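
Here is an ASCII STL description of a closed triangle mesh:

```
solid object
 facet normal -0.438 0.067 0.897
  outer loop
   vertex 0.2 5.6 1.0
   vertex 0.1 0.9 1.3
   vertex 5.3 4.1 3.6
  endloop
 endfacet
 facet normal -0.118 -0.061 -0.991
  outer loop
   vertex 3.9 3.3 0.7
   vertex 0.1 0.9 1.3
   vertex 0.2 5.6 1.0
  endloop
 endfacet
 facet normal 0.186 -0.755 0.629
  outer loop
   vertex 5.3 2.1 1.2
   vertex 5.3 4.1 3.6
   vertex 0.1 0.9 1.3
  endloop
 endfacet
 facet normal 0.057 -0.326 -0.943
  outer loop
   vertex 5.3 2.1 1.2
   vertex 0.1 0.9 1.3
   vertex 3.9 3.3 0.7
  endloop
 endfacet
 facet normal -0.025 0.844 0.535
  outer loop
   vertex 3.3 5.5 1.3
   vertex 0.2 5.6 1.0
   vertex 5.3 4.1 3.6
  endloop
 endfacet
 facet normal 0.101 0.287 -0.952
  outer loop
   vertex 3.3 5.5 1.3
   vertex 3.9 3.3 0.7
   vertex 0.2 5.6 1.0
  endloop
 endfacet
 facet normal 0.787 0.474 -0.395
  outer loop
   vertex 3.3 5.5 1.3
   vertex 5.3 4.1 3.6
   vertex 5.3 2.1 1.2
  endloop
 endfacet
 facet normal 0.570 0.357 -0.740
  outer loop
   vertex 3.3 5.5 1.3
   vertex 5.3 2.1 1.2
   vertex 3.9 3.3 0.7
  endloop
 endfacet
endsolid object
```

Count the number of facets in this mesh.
8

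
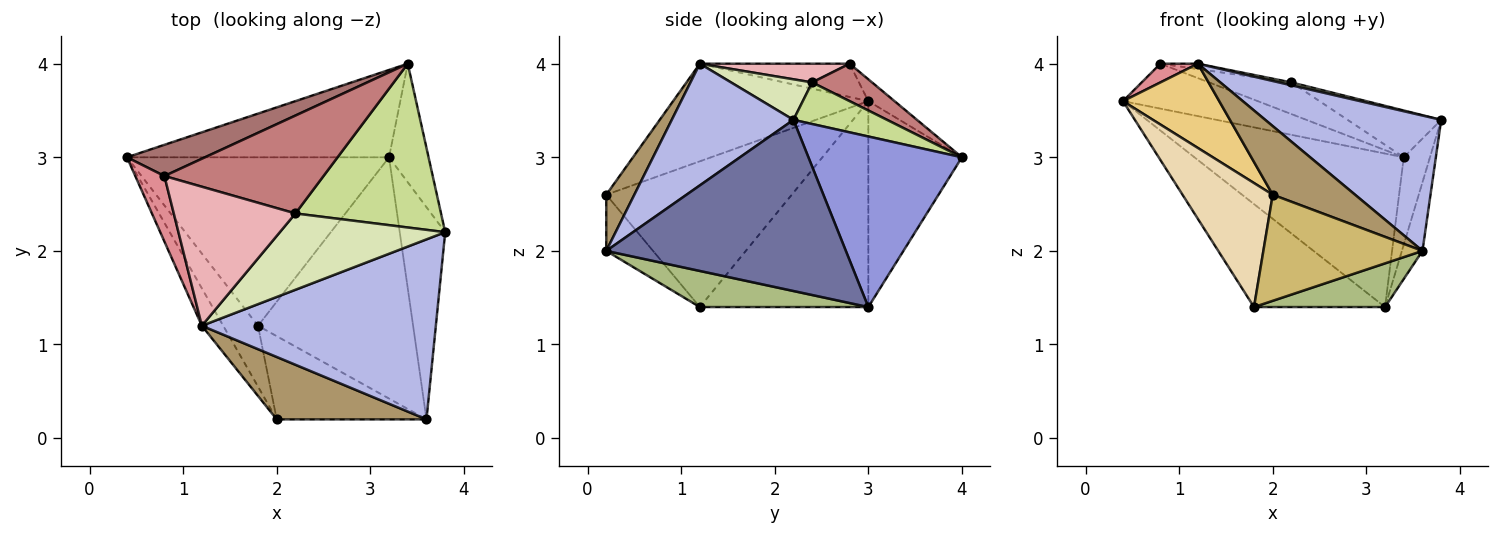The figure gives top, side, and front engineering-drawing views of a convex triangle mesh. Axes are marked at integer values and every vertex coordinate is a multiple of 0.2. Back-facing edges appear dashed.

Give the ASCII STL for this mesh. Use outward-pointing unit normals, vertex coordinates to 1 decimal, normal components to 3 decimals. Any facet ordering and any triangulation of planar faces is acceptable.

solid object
 facet normal 0.963 0.083 -0.256
  outer loop
   vertex 3.2 3.0 1.4
   vertex 3.8 2.2 3.4
   vertex 3.6 0.2 2.0
  endloop
 endfacet
 facet normal -0.362 0.810 -0.461
  outer loop
   vertex 3.4 4.0 3.0
   vertex 3.2 3.0 1.4
   vertex 0.4 3.0 3.6
  endloop
 endfacet
 facet normal 0.961 0.164 -0.223
  outer loop
   vertex 3.4 4.0 3.0
   vertex 3.8 2.2 3.4
   vertex 3.2 3.0 1.4
  endloop
 endfacet
 facet normal 0.384 -0.555 0.738
  outer loop
   vertex 1.2 1.2 4.0
   vertex 3.6 0.2 2.0
   vertex 3.8 2.2 3.4
  endloop
 endfacet
 facet normal -0.557 0.433 -0.709
  outer loop
   vertex 1.8 1.2 1.4
   vertex 0.4 3.0 3.6
   vertex 3.2 3.0 1.4
  endloop
 endfacet
 facet normal 0.223 -0.174 -0.959
  outer loop
   vertex 1.8 1.2 1.4
   vertex 3.2 3.0 1.4
   vertex 3.6 0.2 2.0
  endloop
 endfacet
 facet normal 0.265 0.265 0.927
  outer loop
   vertex 2.2 2.4 3.8
   vertex 3.8 2.2 3.4
   vertex 3.4 4.0 3.0
  endloop
 endfacet
 facet normal 0.238 -0.037 0.971
  outer loop
   vertex 2.2 2.4 3.8
   vertex 1.2 1.2 4.0
   vertex 3.8 2.2 3.4
  endloop
 endfacet
 facet normal 0.245 -0.717 0.652
  outer loop
   vertex 2.0 0.2 2.6
   vertex 3.6 0.2 2.0
   vertex 1.2 1.2 4.0
  endloop
 endfacet
 facet normal -0.225 -0.767 -0.601
  outer loop
   vertex 2.0 0.2 2.6
   vertex 1.8 1.2 1.4
   vertex 3.6 0.2 2.0
  endloop
 endfacet
 facet normal -0.880 -0.434 -0.193
  outer loop
   vertex 2.0 0.2 2.6
   vertex 1.2 1.2 4.0
   vertex 0.4 3.0 3.6
  endloop
 endfacet
 facet normal -0.879 -0.428 -0.210
  outer loop
   vertex 2.0 0.2 2.6
   vertex 0.4 3.0 3.6
   vertex 1.8 1.2 1.4
  endloop
 endfacet
 facet normal -0.158 0.811 0.563
  outer loop
   vertex 0.8 2.8 4.0
   vertex 3.4 4.0 3.0
   vertex 0.4 3.0 3.6
  endloop
 endfacet
 facet normal 0.218 0.300 0.928
  outer loop
   vertex 0.8 2.8 4.0
   vertex 2.2 2.4 3.8
   vertex 3.4 4.0 3.0
  endloop
 endfacet
 facet normal -0.740 -0.185 0.647
  outer loop
   vertex 0.8 2.8 4.0
   vertex 0.4 3.0 3.6
   vertex 1.2 1.2 4.0
  endloop
 endfacet
 facet normal 0.152 0.038 0.988
  outer loop
   vertex 0.8 2.8 4.0
   vertex 1.2 1.2 4.0
   vertex 2.2 2.4 3.8
  endloop
 endfacet
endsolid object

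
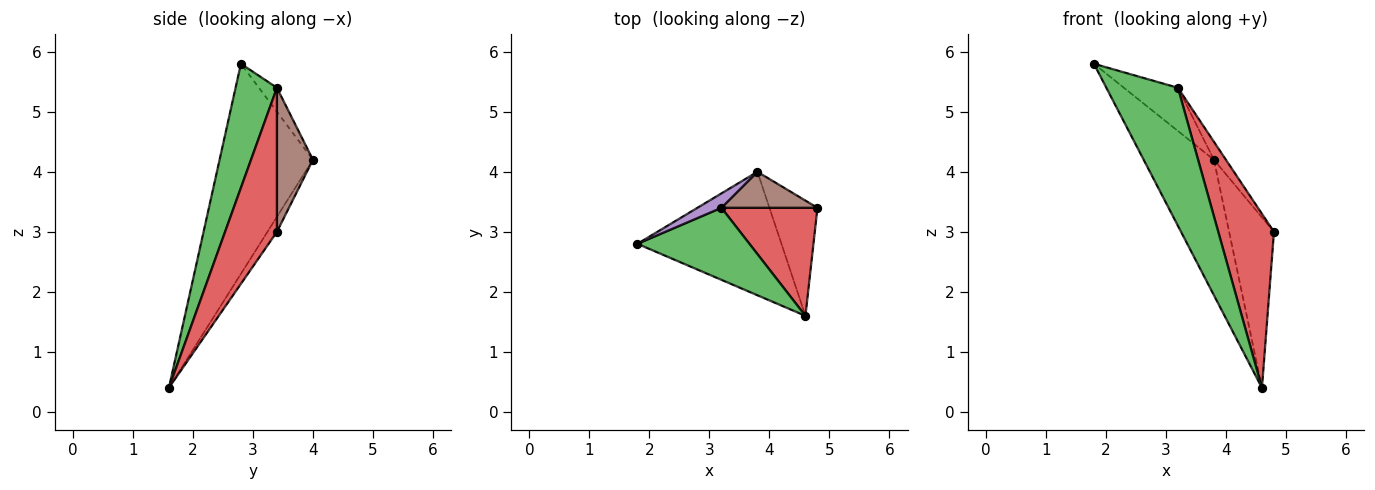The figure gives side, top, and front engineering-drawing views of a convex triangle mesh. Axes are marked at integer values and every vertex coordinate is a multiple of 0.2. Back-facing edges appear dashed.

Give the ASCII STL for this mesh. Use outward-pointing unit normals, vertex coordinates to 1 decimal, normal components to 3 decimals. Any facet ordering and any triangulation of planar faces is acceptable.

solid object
 facet normal -0.701 0.527 -0.481
  outer loop
   vertex 3.8 4.0 4.2
   vertex 4.6 1.6 0.4
   vertex 1.8 2.8 5.8
  endloop
 endfacet
 facet normal -0.172 0.816 -0.552
  outer loop
   vertex 3.8 4.0 4.2
   vertex 4.8 3.4 3.0
   vertex 4.6 1.6 0.4
  endloop
 endfacet
 facet normal 0.456 -0.789 0.412
  outer loop
   vertex 3.2 3.4 5.4
   vertex 1.8 2.8 5.8
   vertex 4.6 1.6 0.4
  endloop
 endfacet
 facet normal 0.620 -0.666 0.414
  outer loop
   vertex 3.2 3.4 5.4
   vertex 4.6 1.6 0.4
   vertex 4.8 3.4 3.0
  endloop
 endfacet
 facet normal -0.302 0.905 0.302
  outer loop
   vertex 3.2 3.4 5.4
   vertex 3.8 4.0 4.2
   vertex 1.8 2.8 5.8
  endloop
 endfacet
 facet normal 0.802 0.267 0.535
  outer loop
   vertex 3.2 3.4 5.4
   vertex 4.8 3.4 3.0
   vertex 3.8 4.0 4.2
  endloop
 endfacet
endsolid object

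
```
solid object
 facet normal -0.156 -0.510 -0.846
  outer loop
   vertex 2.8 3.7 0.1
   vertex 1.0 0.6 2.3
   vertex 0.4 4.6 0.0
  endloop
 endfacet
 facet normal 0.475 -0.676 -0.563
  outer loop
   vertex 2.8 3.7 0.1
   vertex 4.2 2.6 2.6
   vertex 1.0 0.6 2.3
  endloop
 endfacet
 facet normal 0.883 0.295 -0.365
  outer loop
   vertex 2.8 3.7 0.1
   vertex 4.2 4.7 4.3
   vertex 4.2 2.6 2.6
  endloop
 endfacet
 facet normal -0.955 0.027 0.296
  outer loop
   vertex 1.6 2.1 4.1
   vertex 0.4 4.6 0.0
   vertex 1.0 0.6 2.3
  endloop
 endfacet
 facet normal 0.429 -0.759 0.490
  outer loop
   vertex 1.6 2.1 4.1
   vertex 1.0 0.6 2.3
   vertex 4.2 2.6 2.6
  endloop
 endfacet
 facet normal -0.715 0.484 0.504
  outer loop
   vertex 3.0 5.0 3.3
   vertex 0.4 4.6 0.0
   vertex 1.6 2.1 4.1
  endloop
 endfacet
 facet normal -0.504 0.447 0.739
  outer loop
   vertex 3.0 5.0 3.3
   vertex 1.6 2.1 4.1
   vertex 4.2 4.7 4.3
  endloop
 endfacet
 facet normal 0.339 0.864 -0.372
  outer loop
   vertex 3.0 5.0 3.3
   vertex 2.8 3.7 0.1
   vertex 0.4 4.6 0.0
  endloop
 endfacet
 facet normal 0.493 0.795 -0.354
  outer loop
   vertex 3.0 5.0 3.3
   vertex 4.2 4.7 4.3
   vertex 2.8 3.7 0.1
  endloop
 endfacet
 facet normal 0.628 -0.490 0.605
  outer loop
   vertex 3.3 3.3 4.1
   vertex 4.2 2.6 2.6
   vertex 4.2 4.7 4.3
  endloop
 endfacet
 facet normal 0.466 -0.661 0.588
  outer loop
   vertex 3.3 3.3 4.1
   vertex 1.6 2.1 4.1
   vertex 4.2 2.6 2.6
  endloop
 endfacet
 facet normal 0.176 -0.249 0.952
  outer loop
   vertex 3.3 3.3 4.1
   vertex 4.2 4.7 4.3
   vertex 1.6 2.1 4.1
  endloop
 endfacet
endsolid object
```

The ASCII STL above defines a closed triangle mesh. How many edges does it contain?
18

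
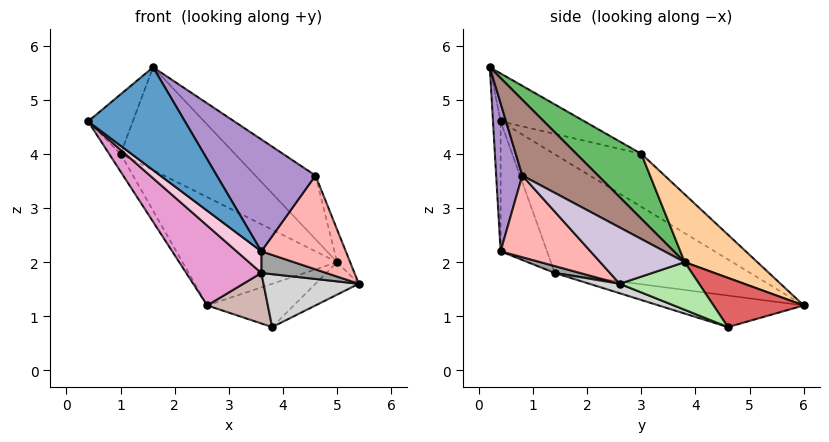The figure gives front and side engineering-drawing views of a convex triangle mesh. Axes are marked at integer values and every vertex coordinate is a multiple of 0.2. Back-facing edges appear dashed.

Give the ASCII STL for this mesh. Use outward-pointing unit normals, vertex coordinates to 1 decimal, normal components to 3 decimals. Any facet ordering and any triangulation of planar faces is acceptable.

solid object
 facet normal -0.078 -0.991 -0.104
  outer loop
   vertex 3.6 0.4 2.2
   vertex 1.6 0.2 5.6
   vertex 0.4 0.4 4.6
  endloop
 endfacet
 facet normal -0.912 0.120 -0.393
  outer loop
   vertex 1.0 3.0 4.0
   vertex 2.6 6.0 1.2
   vertex 0.4 0.4 4.6
  endloop
 endfacet
 facet normal -0.578 0.308 0.756
  outer loop
   vertex 1.0 3.0 4.0
   vertex 0.4 0.4 4.6
   vertex 1.6 0.2 5.6
  endloop
 endfacet
 facet normal 0.271 0.576 0.772
  outer loop
   vertex 5.0 3.8 2.0
   vertex 2.6 6.0 1.2
   vertex 1.0 3.0 4.0
  endloop
 endfacet
 facet normal 0.296 0.521 0.801
  outer loop
   vertex 5.0 3.8 2.0
   vertex 1.0 3.0 4.0
   vertex 1.6 0.2 5.6
  endloop
 endfacet
 facet normal 0.766 0.418 -0.488
  outer loop
   vertex 3.8 4.6 0.8
   vertex 5.0 3.8 2.0
   vertex 5.4 2.6 1.6
  endloop
 endfacet
 facet normal 0.698 0.670 -0.251
  outer loop
   vertex 3.8 4.6 0.8
   vertex 2.6 6.0 1.2
   vertex 5.0 3.8 2.0
  endloop
 endfacet
 facet normal 0.693 -0.651 -0.309
  outer loop
   vertex 4.6 0.8 3.6
   vertex 3.6 0.4 2.2
   vertex 5.4 2.6 1.6
  endloop
 endfacet
 facet normal 0.255 -0.963 0.093
  outer loop
   vertex 4.6 0.8 3.6
   vertex 1.6 0.2 5.6
   vertex 3.6 0.4 2.2
  endloop
 endfacet
 facet normal 0.873 0.134 0.470
  outer loop
   vertex 4.6 0.8 3.6
   vertex 5.4 2.6 1.6
   vertex 5.0 3.8 2.0
  endloop
 endfacet
 facet normal 0.464 0.368 0.806
  outer loop
   vertex 4.6 0.8 3.6
   vertex 5.0 3.8 2.0
   vertex 1.6 0.2 5.6
  endloop
 endfacet
 facet normal -0.532 -0.222 -0.817
  outer loop
   vertex 3.6 1.4 1.8
   vertex 2.6 6.0 1.2
   vertex 3.8 4.6 0.8
  endloop
 endfacet
 facet normal -0.599 -0.230 -0.767
  outer loop
   vertex 3.6 1.4 1.8
   vertex 0.4 0.4 4.6
   vertex 2.6 6.0 1.2
  endloop
 endfacet
 facet normal -0.571 -0.305 -0.762
  outer loop
   vertex 3.6 1.4 1.8
   vertex 3.6 0.4 2.2
   vertex 0.4 0.4 4.6
  endloop
 endfacet
 facet normal 0.143 -0.368 -0.919
  outer loop
   vertex 3.6 1.4 1.8
   vertex 5.4 2.6 1.6
   vertex 3.6 0.4 2.2
  endloop
 endfacet
 facet normal 0.096 -0.302 -0.948
  outer loop
   vertex 3.6 1.4 1.8
   vertex 3.8 4.6 0.8
   vertex 5.4 2.6 1.6
  endloop
 endfacet
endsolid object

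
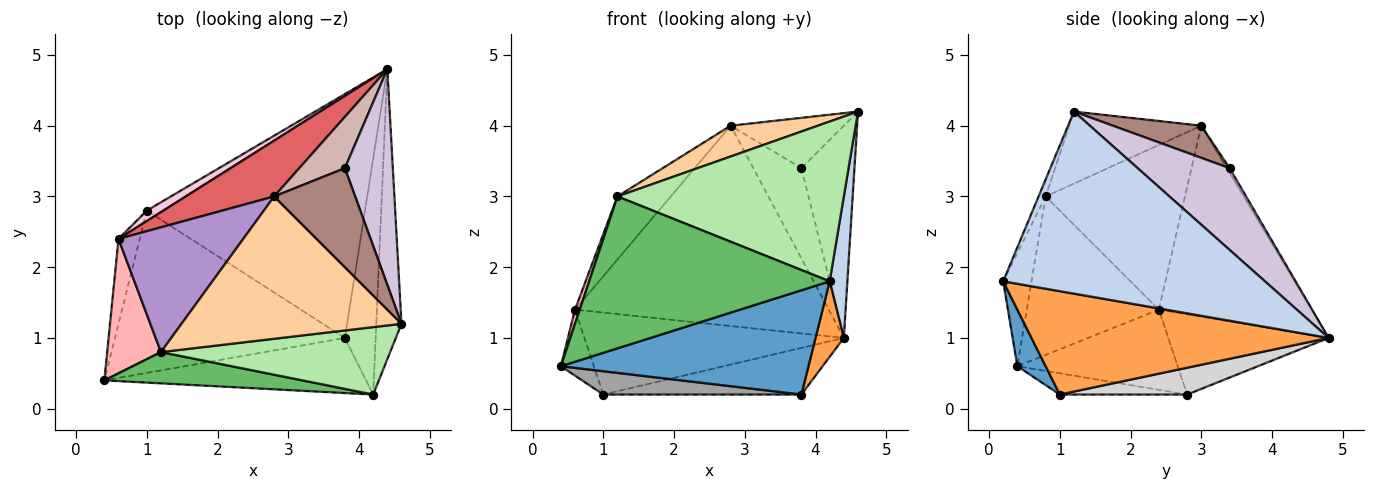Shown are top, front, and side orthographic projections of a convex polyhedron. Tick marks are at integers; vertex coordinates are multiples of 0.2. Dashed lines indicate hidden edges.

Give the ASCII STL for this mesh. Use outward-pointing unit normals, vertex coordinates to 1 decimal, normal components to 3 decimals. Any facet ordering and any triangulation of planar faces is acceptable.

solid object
 facet normal 0.101 -0.880 -0.465
  outer loop
   vertex 4.2 0.2 1.8
   vertex 0.4 0.4 0.6
   vertex 3.8 1.0 0.2
  endloop
 endfacet
 facet normal 0.988 -0.067 -0.137
  outer loop
   vertex 4.2 0.2 1.8
   vertex 4.4 4.8 1.0
   vertex 4.6 1.2 4.2
  endloop
 endfacet
 facet normal 0.954 -0.091 -0.284
  outer loop
   vertex 4.2 0.2 1.8
   vertex 3.8 1.0 0.2
   vertex 4.4 4.8 1.0
  endloop
 endfacet
 facet normal -0.305 -0.201 0.931
  outer loop
   vertex 1.2 0.8 3.0
   vertex 4.6 1.2 4.2
   vertex 2.8 3.0 4.0
  endloop
 endfacet
 facet normal -0.114 -0.973 0.200
  outer loop
   vertex 1.2 0.8 3.0
   vertex 0.4 0.4 0.6
   vertex 4.2 0.2 1.8
  endloop
 endfacet
 facet normal -0.029 -0.921 0.389
  outer loop
   vertex 1.2 0.8 3.0
   vertex 4.2 0.2 1.8
   vertex 4.6 1.2 4.2
  endloop
 endfacet
 facet normal -0.502 0.833 0.232
  outer loop
   vertex 0.6 2.4 1.4
   vertex 2.8 3.0 4.0
   vertex 4.4 4.8 1.0
  endloop
 endfacet
 facet normal -0.946 -0.034 0.321
  outer loop
   vertex 0.6 2.4 1.4
   vertex 0.4 0.4 0.6
   vertex 1.2 0.8 3.0
  endloop
 endfacet
 facet normal -0.762 0.292 0.578
  outer loop
   vertex 0.6 2.4 1.4
   vertex 1.2 0.8 3.0
   vertex 2.8 3.0 4.0
  endloop
 endfacet
 facet normal 0.772 0.446 0.453
  outer loop
   vertex 3.8 3.4 3.4
   vertex 4.6 1.2 4.2
   vertex 4.4 4.8 1.0
  endloop
 endfacet
 facet normal 0.334 0.427 0.841
  outer loop
   vertex 3.8 3.4 3.4
   vertex 2.8 3.0 4.0
   vertex 4.6 1.2 4.2
  endloop
 endfacet
 facet normal -0.051 0.868 0.494
  outer loop
   vertex 3.8 3.4 3.4
   vertex 4.4 4.8 1.0
   vertex 2.8 3.0 4.0
  endloop
 endfacet
 facet normal -0.948 0.195 -0.251
  outer loop
   vertex 1.0 2.8 0.2
   vertex 0.4 0.4 0.6
   vertex 0.6 2.4 1.4
  endloop
 endfacet
 facet normal -0.523 0.846 0.108
  outer loop
   vertex 1.0 2.8 0.2
   vertex 0.6 2.4 1.4
   vertex 4.4 4.8 1.0
  endloop
 endfacet
 facet normal -0.091 -0.142 -0.986
  outer loop
   vertex 1.0 2.8 0.2
   vertex 3.8 1.0 0.2
   vertex 0.4 0.4 0.6
  endloop
 endfacet
 facet normal 0.120 0.186 -0.975
  outer loop
   vertex 1.0 2.8 0.2
   vertex 4.4 4.8 1.0
   vertex 3.8 1.0 0.2
  endloop
 endfacet
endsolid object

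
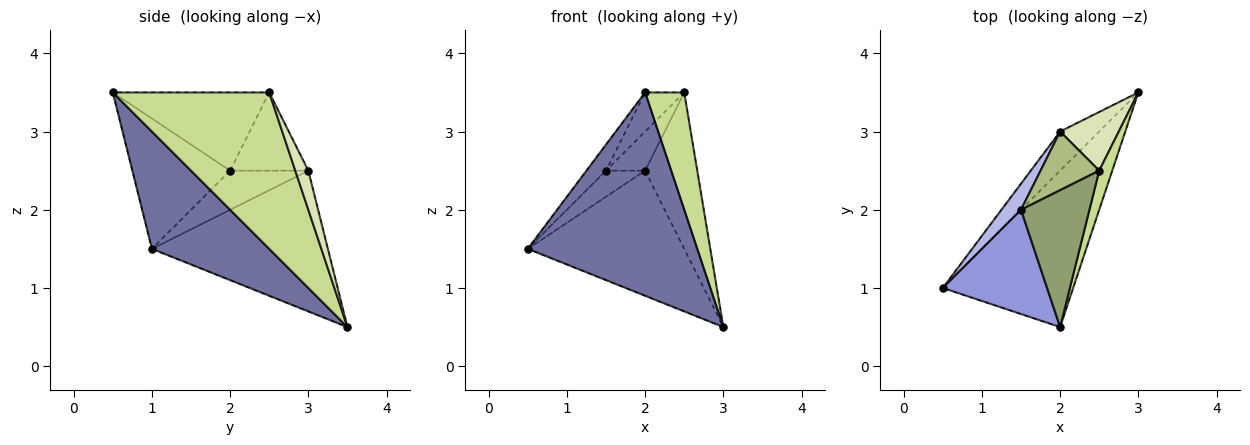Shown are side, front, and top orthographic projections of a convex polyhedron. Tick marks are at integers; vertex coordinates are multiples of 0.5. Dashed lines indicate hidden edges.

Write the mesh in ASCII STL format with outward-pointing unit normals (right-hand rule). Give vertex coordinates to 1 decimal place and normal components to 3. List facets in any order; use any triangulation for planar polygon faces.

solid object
 facet normal 0.481 -0.695 -0.535
  outer loop
   vertex 2.0 0.5 3.5
   vertex 0.5 1.0 1.5
   vertex 3.0 3.5 0.5
  endloop
 endfacet
 facet normal -0.732 0.650 -0.203
  outer loop
   vertex 2.0 3.0 2.5
   vertex 3.0 3.5 0.5
   vertex 0.5 1.0 1.5
  endloop
 endfacet
 facet normal -0.772 0.154 0.617
  outer loop
   vertex 1.5 2.0 2.5
   vertex 0.5 1.0 1.5
   vertex 2.0 0.5 3.5
  endloop
 endfacet
 facet normal -0.816 0.408 0.408
  outer loop
   vertex 1.5 2.0 2.5
   vertex 2.0 3.0 2.5
   vertex 0.5 1.0 1.5
  endloop
 endfacet
 facet normal -0.740 0.185 0.647
  outer loop
   vertex 2.5 2.5 3.5
   vertex 1.5 2.0 2.5
   vertex 2.0 0.5 3.5
  endloop
 endfacet
 facet normal -0.743 0.371 0.557
  outer loop
   vertex 2.5 2.5 3.5
   vertex 2.0 3.0 2.5
   vertex 1.5 2.0 2.5
  endloop
 endfacet
 facet normal 0.967 -0.242 0.081
  outer loop
   vertex 2.5 2.5 3.5
   vertex 2.0 0.5 3.5
   vertex 3.0 3.5 0.5
  endloop
 endfacet
 facet normal 0.228 0.912 0.342
  outer loop
   vertex 2.5 2.5 3.5
   vertex 3.0 3.5 0.5
   vertex 2.0 3.0 2.5
  endloop
 endfacet
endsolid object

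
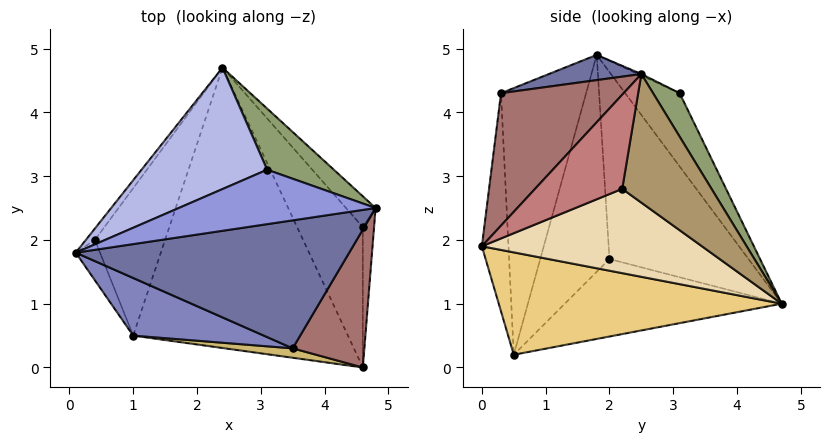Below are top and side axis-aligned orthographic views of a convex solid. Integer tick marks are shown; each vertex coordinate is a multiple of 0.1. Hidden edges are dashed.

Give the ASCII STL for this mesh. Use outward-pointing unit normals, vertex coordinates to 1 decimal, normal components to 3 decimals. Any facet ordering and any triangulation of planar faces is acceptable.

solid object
 facet normal 0.090 -0.187 0.978
  outer loop
   vertex 3.5 0.3 4.3
   vertex 4.8 2.5 4.6
   vertex 0.1 1.8 4.9
  endloop
 endfacet
 facet normal -0.370 -0.911 0.181
  outer loop
   vertex 3.5 0.3 4.3
   vertex 0.1 1.8 4.9
   vertex 1.0 0.5 0.2
  endloop
 endfacet
 facet normal -0.007 0.432 0.902
  outer loop
   vertex 3.1 3.1 4.3
   vertex 0.1 1.8 4.9
   vertex 4.8 2.5 4.6
  endloop
 endfacet
 facet normal -0.272 0.842 0.466
  outer loop
   vertex 3.1 3.1 4.3
   vertex 2.4 4.7 1.0
   vertex 0.1 1.8 4.9
  endloop
 endfacet
 facet normal 0.248 0.891 0.380
  outer loop
   vertex 3.1 3.1 4.3
   vertex 4.8 2.5 4.6
   vertex 2.4 4.7 1.0
  endloop
 endfacet
 facet normal -0.808 0.588 -0.039
  outer loop
   vertex 0.4 2.0 1.7
   vertex 0.1 1.8 4.9
   vertex 2.4 4.7 1.0
  endloop
 endfacet
 facet normal -0.955 -0.275 -0.107
  outer loop
   vertex 0.4 2.0 1.7
   vertex 1.0 0.5 0.2
   vertex 0.1 1.8 4.9
  endloop
 endfacet
 facet normal -0.694 0.351 -0.629
  outer loop
   vertex 0.4 2.0 1.7
   vertex 2.4 4.7 1.0
   vertex 1.0 0.5 0.2
  endloop
 endfacet
 facet normal 0.800 0.571 -0.184
  outer loop
   vertex 4.6 2.2 2.8
   vertex 2.4 4.7 1.0
   vertex 4.8 2.5 4.6
  endloop
 endfacet
 facet normal -0.160 -0.986 0.050
  outer loop
   vertex 4.6 0.0 1.9
   vertex 3.5 0.3 4.3
   vertex 1.0 0.5 0.2
  endloop
 endfacet
 facet normal 0.430 0.029 -0.902
  outer loop
   vertex 4.6 0.0 1.9
   vertex 1.0 0.5 0.2
   vertex 2.4 4.7 1.0
  endloop
 endfacet
 facet normal 0.765 0.244 -0.596
  outer loop
   vertex 4.6 0.0 1.9
   vertex 2.4 4.7 1.0
   vertex 4.6 2.2 2.8
  endloop
 endfacet
 facet normal 0.759 -0.505 0.411
  outer loop
   vertex 4.6 0.0 1.9
   vertex 4.8 2.5 4.6
   vertex 3.5 0.3 4.3
  endloop
 endfacet
 facet normal 0.992 0.048 -0.118
  outer loop
   vertex 4.6 0.0 1.9
   vertex 4.6 2.2 2.8
   vertex 4.8 2.5 4.6
  endloop
 endfacet
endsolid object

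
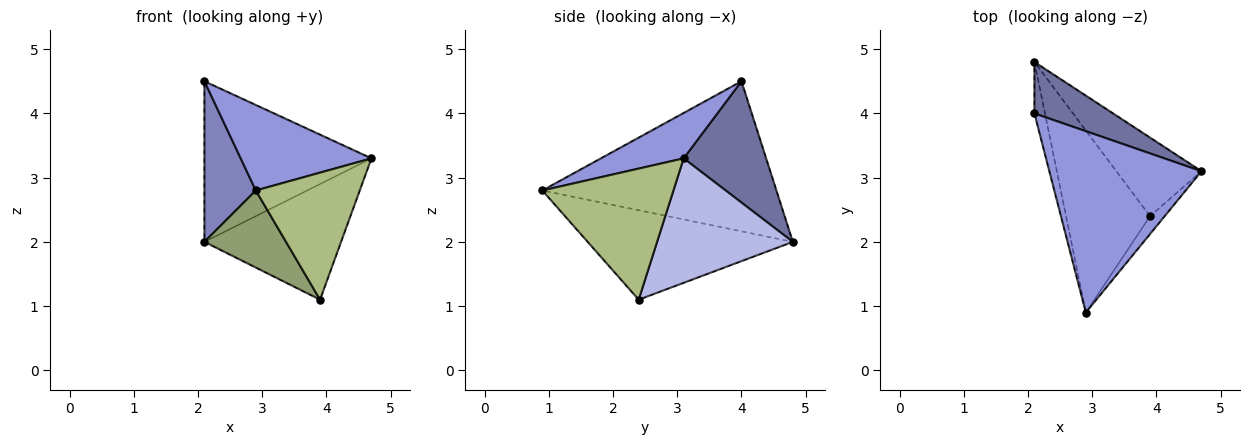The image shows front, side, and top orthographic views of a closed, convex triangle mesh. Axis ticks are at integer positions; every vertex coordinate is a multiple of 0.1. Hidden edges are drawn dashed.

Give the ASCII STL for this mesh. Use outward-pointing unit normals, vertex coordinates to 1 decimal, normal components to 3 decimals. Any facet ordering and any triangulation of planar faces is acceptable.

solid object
 facet normal 0.426 0.862 0.276
  outer loop
   vertex 2.1 4.0 4.5
   vertex 4.7 3.1 3.3
   vertex 2.1 4.8 2.0
  endloop
 endfacet
 facet normal -0.974 -0.214 -0.068
  outer loop
   vertex 2.1 4.0 4.5
   vertex 2.1 4.8 2.0
   vertex 2.9 0.9 2.8
  endloop
 endfacet
 facet normal 0.261 -0.412 0.873
  outer loop
   vertex 2.1 4.0 4.5
   vertex 2.9 0.9 2.8
   vertex 4.7 3.1 3.3
  endloop
 endfacet
 facet normal 0.635 0.639 -0.434
  outer loop
   vertex 3.9 2.4 1.1
   vertex 2.1 4.8 2.0
   vertex 4.7 3.1 3.3
  endloop
 endfacet
 facet normal -0.700 -0.278 -0.658
  outer loop
   vertex 3.9 2.4 1.1
   vertex 2.9 0.9 2.8
   vertex 2.1 4.8 2.0
  endloop
 endfacet
 facet normal 0.781 -0.619 -0.087
  outer loop
   vertex 3.9 2.4 1.1
   vertex 4.7 3.1 3.3
   vertex 2.9 0.9 2.8
  endloop
 endfacet
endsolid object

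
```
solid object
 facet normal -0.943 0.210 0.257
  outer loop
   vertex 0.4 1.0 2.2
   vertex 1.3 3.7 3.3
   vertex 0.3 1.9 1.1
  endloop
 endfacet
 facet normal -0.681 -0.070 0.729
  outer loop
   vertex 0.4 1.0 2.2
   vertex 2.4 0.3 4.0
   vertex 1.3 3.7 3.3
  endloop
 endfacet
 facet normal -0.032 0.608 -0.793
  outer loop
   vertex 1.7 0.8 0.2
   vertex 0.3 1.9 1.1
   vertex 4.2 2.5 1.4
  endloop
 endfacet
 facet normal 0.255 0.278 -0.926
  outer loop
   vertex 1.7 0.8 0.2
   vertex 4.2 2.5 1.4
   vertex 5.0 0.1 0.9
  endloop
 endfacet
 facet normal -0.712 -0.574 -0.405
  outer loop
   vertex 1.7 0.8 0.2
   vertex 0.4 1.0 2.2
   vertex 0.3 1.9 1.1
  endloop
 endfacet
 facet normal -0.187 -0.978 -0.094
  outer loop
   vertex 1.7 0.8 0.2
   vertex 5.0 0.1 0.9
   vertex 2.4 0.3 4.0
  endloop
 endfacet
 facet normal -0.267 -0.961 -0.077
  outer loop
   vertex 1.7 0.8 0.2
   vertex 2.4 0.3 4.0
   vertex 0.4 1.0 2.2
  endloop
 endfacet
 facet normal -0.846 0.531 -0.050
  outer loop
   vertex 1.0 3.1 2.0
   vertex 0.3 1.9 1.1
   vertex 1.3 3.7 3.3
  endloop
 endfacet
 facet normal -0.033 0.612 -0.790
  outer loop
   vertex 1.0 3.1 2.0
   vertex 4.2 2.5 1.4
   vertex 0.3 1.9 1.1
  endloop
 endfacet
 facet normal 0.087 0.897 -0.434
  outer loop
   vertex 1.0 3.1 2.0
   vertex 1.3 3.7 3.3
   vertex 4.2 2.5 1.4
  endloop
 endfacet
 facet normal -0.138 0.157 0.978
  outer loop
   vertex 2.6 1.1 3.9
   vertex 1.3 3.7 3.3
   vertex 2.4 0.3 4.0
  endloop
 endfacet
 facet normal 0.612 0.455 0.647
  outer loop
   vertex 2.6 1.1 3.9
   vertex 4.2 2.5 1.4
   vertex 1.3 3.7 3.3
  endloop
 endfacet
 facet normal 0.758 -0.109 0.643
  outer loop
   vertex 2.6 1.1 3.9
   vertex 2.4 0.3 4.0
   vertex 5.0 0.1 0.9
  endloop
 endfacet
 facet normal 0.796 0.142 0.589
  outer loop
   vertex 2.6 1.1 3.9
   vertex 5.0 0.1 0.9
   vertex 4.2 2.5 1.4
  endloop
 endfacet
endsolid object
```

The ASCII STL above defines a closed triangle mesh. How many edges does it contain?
21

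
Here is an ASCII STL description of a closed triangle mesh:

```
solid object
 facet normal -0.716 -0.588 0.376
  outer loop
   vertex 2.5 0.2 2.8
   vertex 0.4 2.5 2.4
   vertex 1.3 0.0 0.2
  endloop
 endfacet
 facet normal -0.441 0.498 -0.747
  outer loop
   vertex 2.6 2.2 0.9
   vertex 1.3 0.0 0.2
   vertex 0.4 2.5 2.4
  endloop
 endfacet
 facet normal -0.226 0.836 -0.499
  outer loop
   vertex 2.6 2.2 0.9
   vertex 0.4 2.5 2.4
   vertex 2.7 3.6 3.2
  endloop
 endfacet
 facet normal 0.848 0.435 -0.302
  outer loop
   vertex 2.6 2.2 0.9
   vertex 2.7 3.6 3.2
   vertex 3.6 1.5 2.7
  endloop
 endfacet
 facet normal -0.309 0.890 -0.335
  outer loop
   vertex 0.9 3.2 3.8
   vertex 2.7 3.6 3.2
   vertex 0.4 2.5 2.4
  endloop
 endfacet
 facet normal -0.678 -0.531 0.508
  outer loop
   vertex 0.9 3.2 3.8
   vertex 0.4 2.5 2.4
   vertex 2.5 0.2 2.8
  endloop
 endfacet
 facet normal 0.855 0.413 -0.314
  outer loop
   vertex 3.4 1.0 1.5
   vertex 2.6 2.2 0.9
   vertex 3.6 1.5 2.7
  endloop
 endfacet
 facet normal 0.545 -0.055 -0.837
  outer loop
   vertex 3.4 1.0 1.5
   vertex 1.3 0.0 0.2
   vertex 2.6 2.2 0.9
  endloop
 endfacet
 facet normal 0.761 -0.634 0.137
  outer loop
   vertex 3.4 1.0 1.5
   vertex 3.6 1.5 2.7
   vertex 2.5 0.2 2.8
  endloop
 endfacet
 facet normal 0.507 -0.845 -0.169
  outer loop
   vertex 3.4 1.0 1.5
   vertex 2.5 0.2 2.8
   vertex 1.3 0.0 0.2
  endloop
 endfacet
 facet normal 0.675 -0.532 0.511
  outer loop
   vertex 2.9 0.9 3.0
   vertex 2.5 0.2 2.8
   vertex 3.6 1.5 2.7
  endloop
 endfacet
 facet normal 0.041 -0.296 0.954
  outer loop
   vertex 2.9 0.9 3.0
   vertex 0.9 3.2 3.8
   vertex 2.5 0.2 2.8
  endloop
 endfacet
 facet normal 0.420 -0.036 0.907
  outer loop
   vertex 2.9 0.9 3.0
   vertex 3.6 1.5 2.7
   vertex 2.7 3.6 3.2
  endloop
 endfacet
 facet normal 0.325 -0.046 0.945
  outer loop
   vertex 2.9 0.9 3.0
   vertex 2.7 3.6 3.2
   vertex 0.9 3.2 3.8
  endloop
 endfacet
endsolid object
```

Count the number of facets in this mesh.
14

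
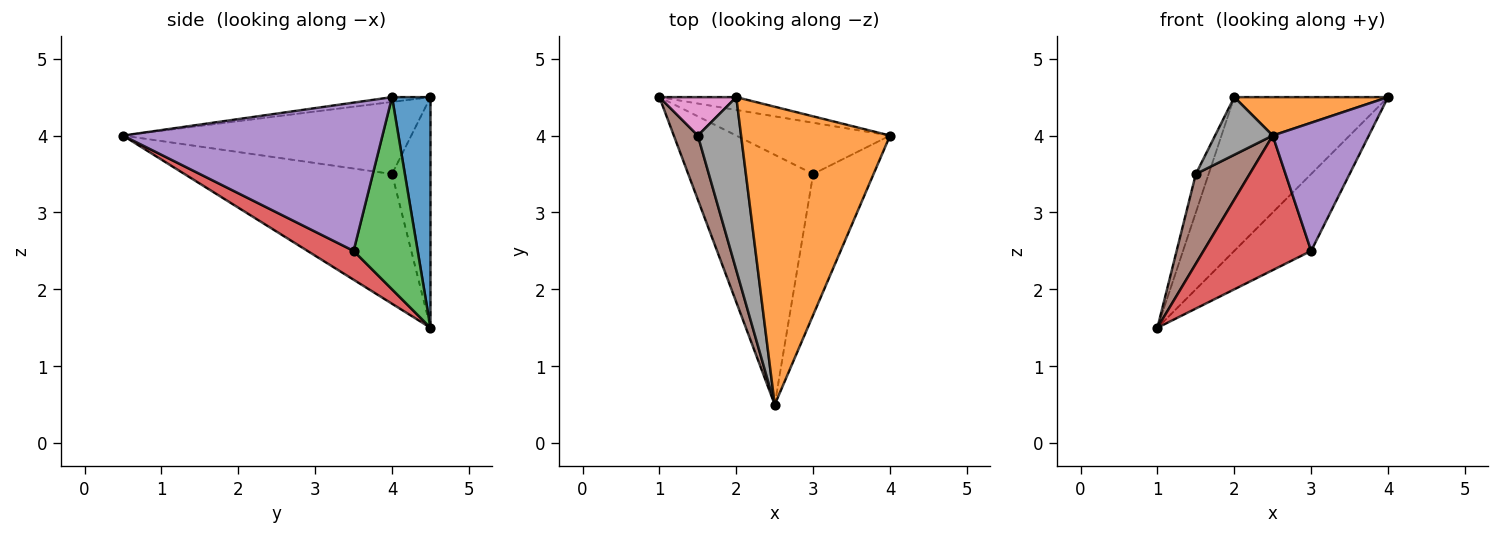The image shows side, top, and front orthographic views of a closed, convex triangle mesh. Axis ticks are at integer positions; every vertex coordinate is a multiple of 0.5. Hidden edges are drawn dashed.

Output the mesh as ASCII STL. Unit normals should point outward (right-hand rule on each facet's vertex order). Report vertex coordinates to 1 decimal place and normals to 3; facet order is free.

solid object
 facet normal 0.242 0.967 -0.081
  outer loop
   vertex 2.0 4.5 4.5
   vertex 4.0 4.0 4.5
   vertex 1.0 4.5 1.5
  endloop
 endfacet
 facet normal -0.032 -0.128 0.991
  outer loop
   vertex 2.0 4.5 4.5
   vertex 2.5 0.5 4.0
   vertex 4.0 4.0 4.5
  endloop
 endfacet
 facet normal 0.570 0.684 -0.456
  outer loop
   vertex 3.0 3.5 2.5
   vertex 1.0 4.5 1.5
   vertex 4.0 4.0 4.5
  endloop
 endfacet
 facet normal 0.199 -0.465 -0.863
  outer loop
   vertex 3.0 3.5 2.5
   vertex 2.5 0.5 4.0
   vertex 1.0 4.5 1.5
  endloop
 endfacet
 facet normal 0.876 -0.324 -0.357
  outer loop
   vertex 3.0 3.5 2.5
   vertex 4.0 4.0 4.5
   vertex 2.5 0.5 4.0
  endloop
 endfacet
 facet normal -0.953 -0.247 0.176
  outer loop
   vertex 1.5 4.0 3.5
   vertex 1.0 4.5 1.5
   vertex 2.5 0.5 4.0
  endloop
 endfacet
 facet normal -0.905 0.302 0.302
  outer loop
   vertex 1.5 4.0 3.5
   vertex 2.0 4.5 4.5
   vertex 1.0 4.5 1.5
  endloop
 endfacet
 facet normal -0.845 -0.169 0.507
  outer loop
   vertex 1.5 4.0 3.5
   vertex 2.5 0.5 4.0
   vertex 2.0 4.5 4.5
  endloop
 endfacet
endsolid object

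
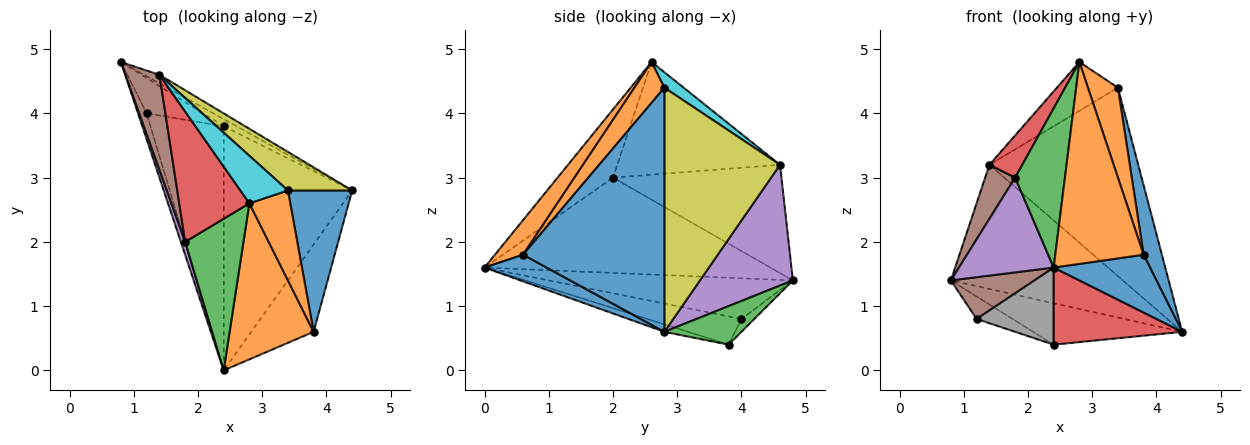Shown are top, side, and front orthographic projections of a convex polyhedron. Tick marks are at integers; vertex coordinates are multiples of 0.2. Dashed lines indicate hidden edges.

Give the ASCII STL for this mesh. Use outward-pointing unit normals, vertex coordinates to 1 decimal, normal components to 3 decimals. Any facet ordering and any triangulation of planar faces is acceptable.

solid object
 facet normal 0.335 -0.520 -0.786
  outer loop
   vertex 3.8 0.6 1.8
   vertex 2.4 0.0 1.6
   vertex 4.4 2.8 0.6
  endloop
 endfacet
 facet normal 0.244 -0.767 0.593
  outer loop
   vertex 3.8 0.6 1.8
   vertex 2.8 2.6 4.8
   vertex 2.4 0.0 1.6
  endloop
 endfacet
 facet normal 0.454 0.878 -0.151
  outer loop
   vertex 2.4 3.8 0.4
   vertex 0.8 4.8 1.4
   vertex 4.4 2.8 0.6
  endloop
 endfacet
 facet normal -0.055 -0.301 -0.952
  outer loop
   vertex 2.4 3.8 0.4
   vertex 4.4 2.8 0.6
   vertex 2.4 0.0 1.6
  endloop
 endfacet
 facet normal 0.474 0.878 -0.061
  outer loop
   vertex 1.4 4.6 3.2
   vertex 4.4 2.8 0.6
   vertex 0.8 4.8 1.4
  endloop
 endfacet
 facet normal -0.928 -0.317 -0.195
  outer loop
   vertex 1.2 4.0 0.8
   vertex 2.4 0.0 1.6
   vertex 0.8 4.8 1.4
  endloop
 endfacet
 facet normal -0.188 0.527 -0.829
  outer loop
   vertex 1.2 4.0 0.8
   vertex 0.8 4.8 1.4
   vertex 2.4 3.8 0.4
  endloop
 endfacet
 facet normal -0.345 -0.283 -0.895
  outer loop
   vertex 1.2 4.0 0.8
   vertex 2.4 3.8 0.4
   vertex 2.4 0.0 1.6
  endloop
 endfacet
 facet normal 0.606 0.779 0.159
  outer loop
   vertex 3.4 2.8 4.4
   vertex 4.4 2.8 0.6
   vertex 1.4 4.6 3.2
  endloop
 endfacet
 facet normal 0.221 0.699 0.680
  outer loop
   vertex 3.4 2.8 4.4
   vertex 1.4 4.6 3.2
   vertex 2.8 2.6 4.8
  endloop
 endfacet
 facet normal 0.960 -0.124 0.253
  outer loop
   vertex 3.4 2.8 4.4
   vertex 3.8 0.6 1.8
   vertex 4.4 2.8 0.6
  endloop
 endfacet
 facet normal 0.577 -0.577 0.577
  outer loop
   vertex 3.4 2.8 4.4
   vertex 2.8 2.6 4.8
   vertex 3.8 0.6 1.8
  endloop
 endfacet
 facet normal -0.628 -0.564 0.537
  outer loop
   vertex 1.8 2.0 3.0
   vertex 2.4 0.0 1.6
   vertex 2.8 2.6 4.8
  endloop
 endfacet
 facet normal -0.837 -0.169 0.521
  outer loop
   vertex 1.8 2.0 3.0
   vertex 2.8 2.6 4.8
   vertex 1.4 4.6 3.2
  endloop
 endfacet
 facet normal -0.948 -0.314 0.043
  outer loop
   vertex 1.8 2.0 3.0
   vertex 0.8 4.8 1.4
   vertex 2.4 0.0 1.6
  endloop
 endfacet
 facet normal -0.941 -0.167 0.295
  outer loop
   vertex 1.8 2.0 3.0
   vertex 1.4 4.6 3.2
   vertex 0.8 4.8 1.4
  endloop
 endfacet
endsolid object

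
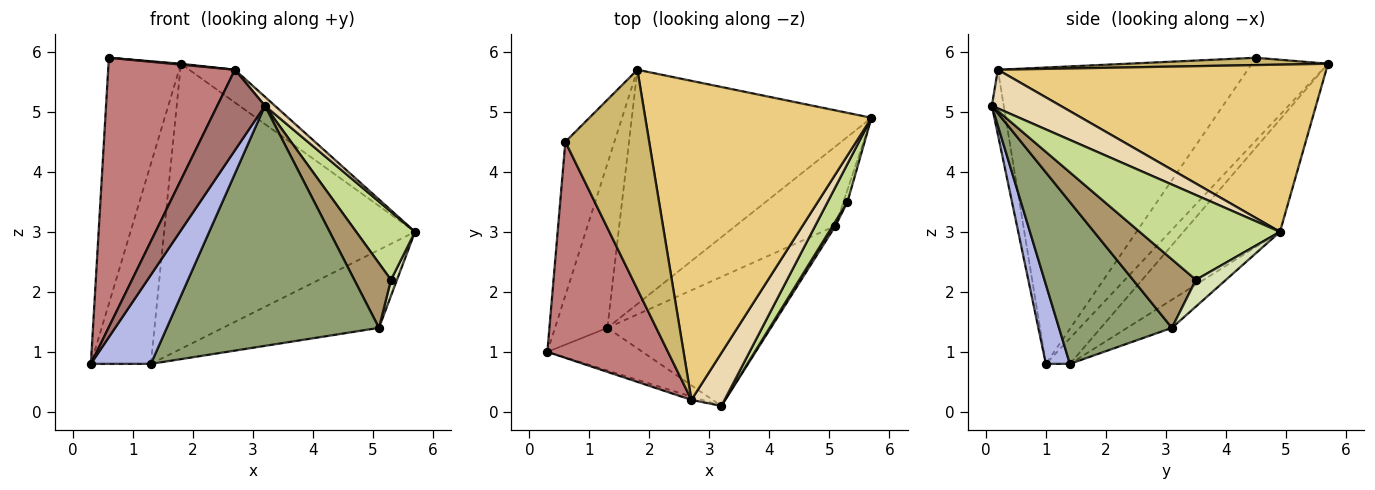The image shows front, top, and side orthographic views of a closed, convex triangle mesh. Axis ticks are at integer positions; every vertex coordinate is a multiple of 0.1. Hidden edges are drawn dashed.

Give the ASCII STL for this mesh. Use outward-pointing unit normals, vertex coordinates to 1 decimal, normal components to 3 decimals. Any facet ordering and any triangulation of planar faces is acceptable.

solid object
 facet normal -0.295 0.739 -0.606
  outer loop
   vertex 1.3 1.4 0.8
   vertex 0.3 1.0 0.8
   vertex 1.8 5.7 5.8
  endloop
 endfacet
 facet normal -0.285 0.741 -0.608
  outer loop
   vertex 1.3 1.4 0.8
   vertex 1.8 5.7 5.8
   vertex 5.7 4.9 3.0
  endloop
 endfacet
 facet normal -0.197 0.687 -0.699
  outer loop
   vertex 1.3 1.4 0.8
   vertex 5.7 4.9 3.0
   vertex 5.1 3.1 1.4
  endloop
 endfacet
 facet normal 0.339 -0.848 -0.406
  outer loop
   vertex 1.3 1.4 0.8
   vertex 3.2 0.1 5.1
   vertex 0.3 1.0 0.8
  endloop
 endfacet
 facet normal 0.424 -0.798 -0.429
  outer loop
   vertex 1.3 1.4 0.8
   vertex 5.1 3.1 1.4
   vertex 3.2 0.1 5.1
  endloop
 endfacet
 facet normal -0.666 0.633 -0.395
  outer loop
   vertex 0.6 4.5 5.9
   vertex 1.8 5.7 5.8
   vertex 0.3 1.0 0.8
  endloop
 endfacet
 facet normal 0.902 -0.378 0.210
  outer loop
   vertex 5.3 3.5 2.2
   vertex 5.7 4.9 3.0
   vertex 3.2 0.1 5.1
  endloop
 endfacet
 facet normal 0.970 -0.194 -0.146
  outer loop
   vertex 5.3 3.5 2.2
   vertex 5.1 3.1 1.4
   vertex 5.7 4.9 3.0
  endloop
 endfacet
 facet normal 0.864 -0.503 0.036
  outer loop
   vertex 5.3 3.5 2.2
   vertex 3.2 0.1 5.1
   vertex 5.1 3.1 1.4
  endloop
 endfacet
 facet normal 0.087 -0.004 0.996
  outer loop
   vertex 2.7 0.2 5.7
   vertex 1.8 5.7 5.8
   vertex 0.6 4.5 5.9
  endloop
 endfacet
 facet normal 0.592 0.082 0.801
  outer loop
   vertex 2.7 0.2 5.7
   vertex 5.7 4.9 3.0
   vertex 1.8 5.7 5.8
  endloop
 endfacet
 facet normal 0.754 -0.110 0.647
  outer loop
   vertex 2.7 0.2 5.7
   vertex 3.2 0.1 5.1
   vertex 5.7 4.9 3.0
  endloop
 endfacet
 facet normal -0.242 -0.970 -0.040
  outer loop
   vertex 2.7 0.2 5.7
   vertex 0.3 1.0 0.8
   vertex 3.2 0.1 5.1
  endloop
 endfacet
 facet normal -0.838 -0.425 0.341
  outer loop
   vertex 2.7 0.2 5.7
   vertex 0.6 4.5 5.9
   vertex 0.3 1.0 0.8
  endloop
 endfacet
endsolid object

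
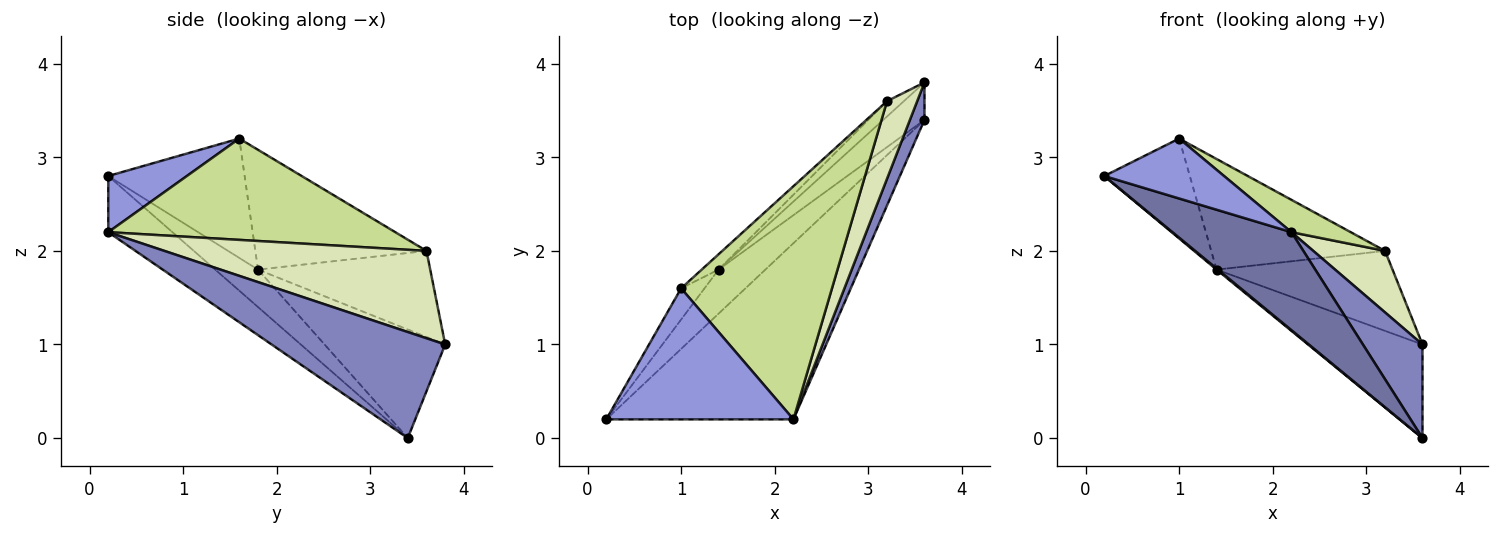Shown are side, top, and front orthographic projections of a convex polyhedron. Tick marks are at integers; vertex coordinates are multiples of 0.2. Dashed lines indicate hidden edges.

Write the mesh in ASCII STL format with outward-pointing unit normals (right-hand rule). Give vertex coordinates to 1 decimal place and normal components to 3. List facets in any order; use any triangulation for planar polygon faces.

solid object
 facet normal -0.254 -0.470 -0.845
  outer loop
   vertex 2.2 0.2 2.2
   vertex 0.2 0.2 2.8
   vertex 3.6 3.4 0.0
  endloop
 endfacet
 facet normal 0.938 -0.322 0.129
  outer loop
   vertex 2.2 0.2 2.2
   vertex 3.6 3.4 0.0
   vertex 3.6 3.8 1.0
  endloop
 endfacet
 facet normal 0.263 -0.401 0.877
  outer loop
   vertex 2.2 0.2 2.2
   vertex 1.0 1.6 3.2
   vertex 0.2 0.2 2.8
  endloop
 endfacet
 facet normal -0.625 -0.020 -0.781
  outer loop
   vertex 1.4 1.8 1.8
   vertex 3.6 3.4 0.0
   vertex 0.2 0.2 2.8
  endloop
 endfacet
 facet normal -0.836 0.524 -0.164
  outer loop
   vertex 1.4 1.8 1.8
   vertex 0.2 0.2 2.8
   vertex 1.0 1.6 3.2
  endloop
 endfacet
 facet normal -0.700 0.663 -0.265
  outer loop
   vertex 1.4 1.8 1.8
   vertex 3.6 3.8 1.0
   vertex 3.6 3.4 0.0
  endloop
 endfacet
 facet normal 0.554 -0.114 0.825
  outer loop
   vertex 3.2 3.6 2.0
   vertex 1.0 1.6 3.2
   vertex 2.2 0.2 2.2
  endloop
 endfacet
 facet normal 0.915 -0.251 0.316
  outer loop
   vertex 3.2 3.6 2.0
   vertex 2.2 0.2 2.2
   vertex 3.6 3.8 1.0
  endloop
 endfacet
 facet normal -0.698 0.709 -0.098
  outer loop
   vertex 3.2 3.6 2.0
   vertex 1.4 1.8 1.8
   vertex 1.0 1.6 3.2
  endloop
 endfacet
 facet normal -0.693 0.708 -0.136
  outer loop
   vertex 3.2 3.6 2.0
   vertex 3.6 3.8 1.0
   vertex 1.4 1.8 1.8
  endloop
 endfacet
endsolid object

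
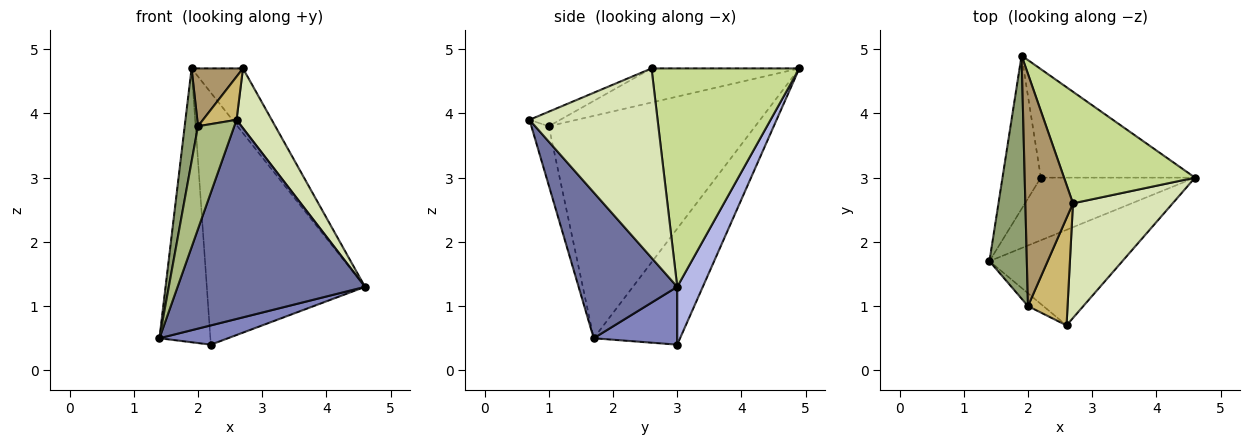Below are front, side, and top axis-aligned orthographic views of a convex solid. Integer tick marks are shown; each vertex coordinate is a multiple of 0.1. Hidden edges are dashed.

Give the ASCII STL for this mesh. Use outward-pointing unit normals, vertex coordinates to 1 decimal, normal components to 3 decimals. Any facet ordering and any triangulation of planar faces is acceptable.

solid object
 facet normal 0.429 -0.815 -0.391
  outer loop
   vertex 2.6 0.7 3.9
   vertex 1.4 1.7 0.5
   vertex 4.6 3.0 1.3
  endloop
 endfacet
 facet normal 0.337 -0.277 -0.900
  outer loop
   vertex 2.2 3.0 0.4
   vertex 4.6 3.0 1.3
   vertex 1.4 1.7 0.5
  endloop
 endfacet
 facet normal -0.828 0.489 -0.274
  outer loop
   vertex 2.2 3.0 0.4
   vertex 1.4 1.7 0.5
   vertex 1.9 4.9 4.7
  endloop
 endfacet
 facet normal 0.147 0.909 -0.391
  outer loop
   vertex 2.2 3.0 0.4
   vertex 1.9 4.9 4.7
   vertex 4.6 3.0 1.3
  endloop
 endfacet
 facet normal -0.984 -0.063 0.165
  outer loop
   vertex 2.0 1.0 3.8
   vertex 1.9 4.9 4.7
   vertex 1.4 1.7 0.5
  endloop
 endfacet
 facet normal -0.429 -0.896 -0.112
  outer loop
   vertex 2.0 1.0 3.8
   vertex 1.4 1.7 0.5
   vertex 2.6 0.7 3.9
  endloop
 endfacet
 facet normal 0.822 0.286 0.493
  outer loop
   vertex 2.7 2.6 4.7
   vertex 4.6 3.0 1.3
   vertex 1.9 4.9 4.7
  endloop
 endfacet
 facet normal 0.860 -0.236 0.453
  outer loop
   vertex 2.7 2.6 4.7
   vertex 2.6 0.7 3.9
   vertex 4.6 3.0 1.3
  endloop
 endfacet
 facet normal -0.571 -0.199 0.797
  outer loop
   vertex 2.7 2.6 4.7
   vertex 1.9 4.9 4.7
   vertex 2.0 1.0 3.8
  endloop
 endfacet
 facet normal -0.323 -0.353 0.878
  outer loop
   vertex 2.7 2.6 4.7
   vertex 2.0 1.0 3.8
   vertex 2.6 0.7 3.9
  endloop
 endfacet
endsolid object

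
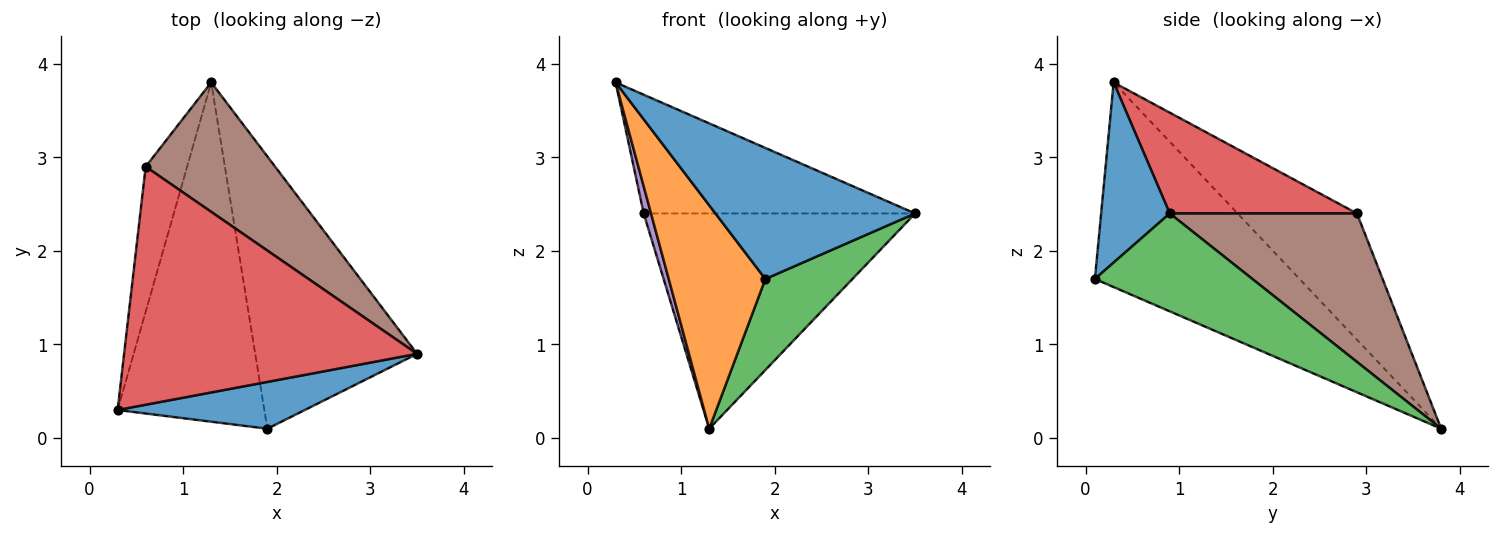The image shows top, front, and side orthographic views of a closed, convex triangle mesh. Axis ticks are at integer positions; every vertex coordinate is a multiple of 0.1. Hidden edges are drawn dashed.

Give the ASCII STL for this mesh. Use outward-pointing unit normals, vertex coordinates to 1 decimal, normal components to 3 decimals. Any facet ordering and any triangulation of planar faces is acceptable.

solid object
 facet normal 0.308 -0.896 0.320
  outer loop
   vertex 1.9 0.1 1.7
   vertex 3.5 0.9 2.4
   vertex 0.3 0.3 3.8
  endloop
 endfacet
 facet normal -0.759 -0.358 -0.544
  outer loop
   vertex 1.9 0.1 1.7
   vertex 0.3 0.3 3.8
   vertex 1.3 3.8 0.1
  endloop
 endfacet
 facet normal 0.497 -0.275 -0.823
  outer loop
   vertex 1.9 0.1 1.7
   vertex 1.3 3.8 0.1
   vertex 3.5 0.9 2.4
  endloop
 endfacet
 facet normal 0.294 0.427 0.855
  outer loop
   vertex 0.6 2.9 2.4
   vertex 0.3 0.3 3.8
   vertex 3.5 0.9 2.4
  endloop
 endfacet
 facet normal -0.948 -0.058 -0.311
  outer loop
   vertex 0.6 2.9 2.4
   vertex 1.3 3.8 0.1
   vertex 0.3 0.3 3.8
  endloop
 endfacet
 facet normal 0.509 0.738 0.444
  outer loop
   vertex 0.6 2.9 2.4
   vertex 3.5 0.9 2.4
   vertex 1.3 3.8 0.1
  endloop
 endfacet
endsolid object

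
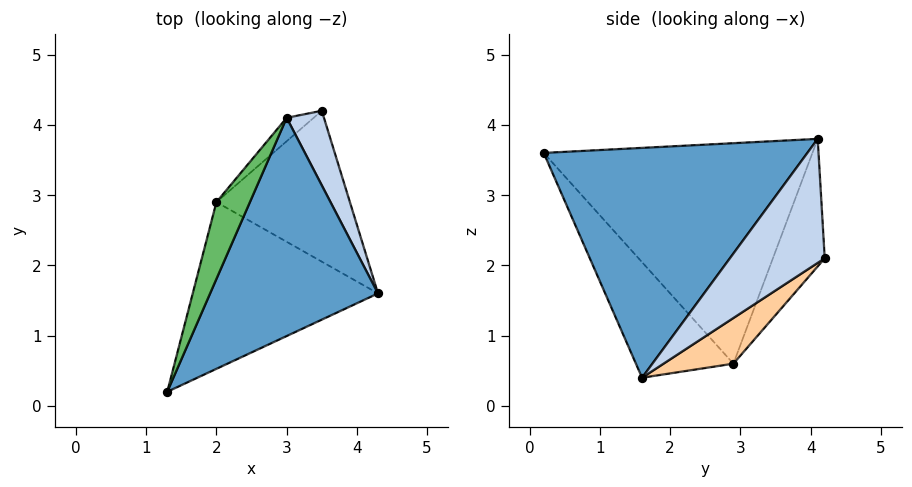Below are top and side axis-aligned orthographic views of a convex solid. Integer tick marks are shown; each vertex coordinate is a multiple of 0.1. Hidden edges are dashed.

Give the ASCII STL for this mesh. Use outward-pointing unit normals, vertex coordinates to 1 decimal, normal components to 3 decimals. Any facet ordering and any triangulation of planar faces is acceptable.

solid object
 facet normal 0.754 -0.357 0.551
  outer loop
   vertex 3.0 4.1 3.8
   vertex 1.3 0.2 3.6
   vertex 4.3 1.6 0.4
  endloop
 endfacet
 facet normal 0.952 0.106 0.286
  outer loop
   vertex 3.5 4.2 2.1
   vertex 3.0 4.1 3.8
   vertex 4.3 1.6 0.4
  endloop
 endfacet
 facet normal -0.412 -0.627 -0.661
  outer loop
   vertex 2.0 2.9 0.6
   vertex 4.3 1.6 0.4
   vertex 1.3 0.2 3.6
  endloop
 endfacet
 facet normal 0.263 0.583 -0.768
  outer loop
   vertex 2.0 2.9 0.6
   vertex 3.5 4.2 2.1
   vertex 4.3 1.6 0.4
  endloop
 endfacet
 facet normal -0.910 0.390 0.138
  outer loop
   vertex 2.0 2.9 0.6
   vertex 1.3 0.2 3.6
   vertex 3.0 4.1 3.8
  endloop
 endfacet
 facet normal -0.577 0.807 -0.122
  outer loop
   vertex 2.0 2.9 0.6
   vertex 3.0 4.1 3.8
   vertex 3.5 4.2 2.1
  endloop
 endfacet
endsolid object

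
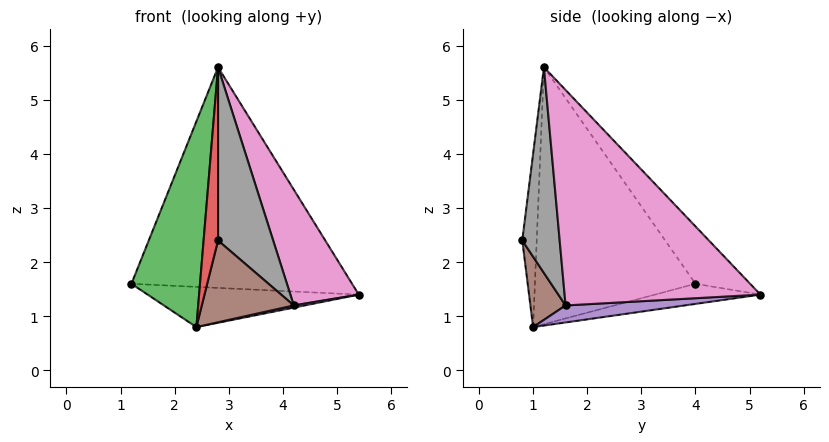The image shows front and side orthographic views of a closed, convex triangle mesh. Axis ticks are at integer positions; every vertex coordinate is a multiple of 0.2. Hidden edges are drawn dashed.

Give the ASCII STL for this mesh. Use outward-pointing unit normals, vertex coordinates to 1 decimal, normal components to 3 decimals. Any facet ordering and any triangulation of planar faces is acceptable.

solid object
 facet normal -0.190 0.767 0.613
  outer loop
   vertex 2.8 1.2 5.6
   vertex 5.4 5.2 1.4
   vertex 1.2 4.0 1.6
  endloop
 endfacet
 facet normal -0.108 0.216 -0.970
  outer loop
   vertex 2.4 1.0 0.8
   vertex 1.2 4.0 1.6
   vertex 5.4 5.2 1.4
  endloop
 endfacet
 facet normal -0.916 -0.391 0.093
  outer loop
   vertex 2.4 1.0 0.8
   vertex 2.8 1.2 5.6
   vertex 1.2 4.0 1.6
  endloop
 endfacet
 facet normal -0.704 -0.704 0.088
  outer loop
   vertex 2.4 1.0 0.8
   vertex 2.8 0.8 2.4
   vertex 2.8 1.2 5.6
  endloop
 endfacet
 facet normal 0.223 -0.020 -0.975
  outer loop
   vertex 4.2 1.6 1.2
   vertex 2.4 1.0 0.8
   vertex 5.4 5.2 1.4
  endloop
 endfacet
 facet normal 0.350 -0.915 -0.202
  outer loop
   vertex 4.2 1.6 1.2
   vertex 2.8 0.8 2.4
   vertex 2.4 1.0 0.8
  endloop
 endfacet
 facet normal 0.911 -0.318 0.261
  outer loop
   vertex 4.2 1.6 1.2
   vertex 5.4 5.2 1.4
   vertex 2.8 1.2 5.6
  endloop
 endfacet
 facet normal 0.559 -0.823 0.103
  outer loop
   vertex 4.2 1.6 1.2
   vertex 2.8 1.2 5.6
   vertex 2.8 0.8 2.4
  endloop
 endfacet
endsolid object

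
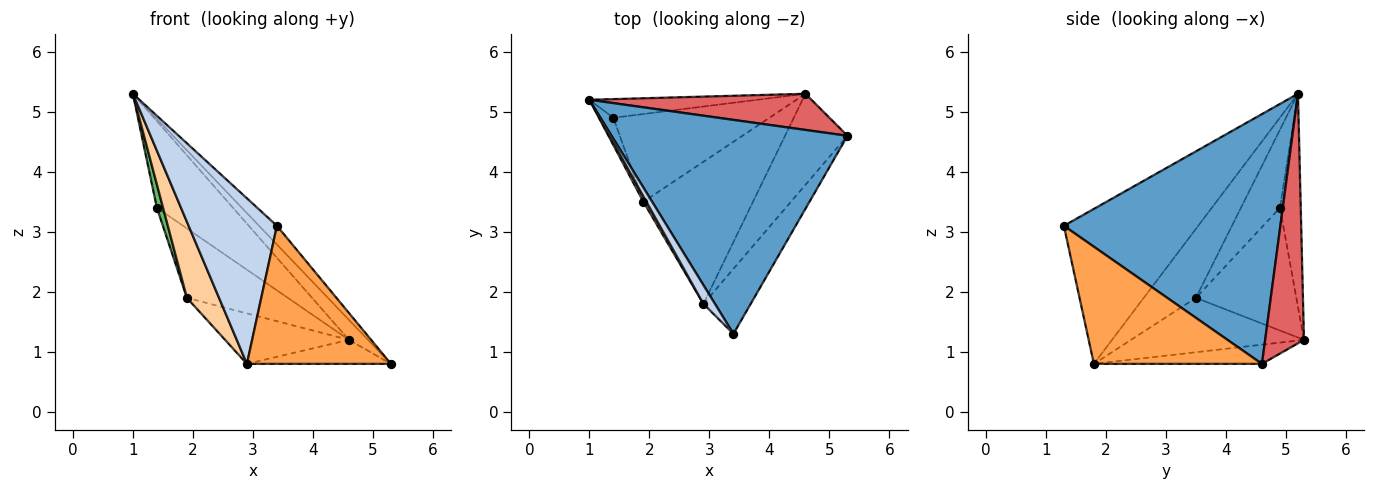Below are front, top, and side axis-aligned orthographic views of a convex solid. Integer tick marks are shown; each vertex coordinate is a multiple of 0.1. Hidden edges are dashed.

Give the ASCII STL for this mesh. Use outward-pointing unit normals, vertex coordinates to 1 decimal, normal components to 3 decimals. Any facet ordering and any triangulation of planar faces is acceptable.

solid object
 facet normal 0.726 0.060 0.685
  outer loop
   vertex 3.4 1.3 3.1
   vertex 5.3 4.6 0.8
   vertex 1.0 5.2 5.3
  endloop
 endfacet
 facet normal -0.834 -0.548 0.062
  outer loop
   vertex 2.9 1.8 0.8
   vertex 3.4 1.3 3.1
   vertex 1.0 5.2 5.3
  endloop
 endfacet
 facet normal 0.726 -0.622 -0.293
  outer loop
   vertex 2.9 1.8 0.8
   vertex 5.3 4.6 0.8
   vertex 3.4 1.3 3.1
  endloop
 endfacet
 facet normal -0.851 -0.524 0.037
  outer loop
   vertex 1.9 3.5 1.9
   vertex 2.9 1.8 0.8
   vertex 1.0 5.2 5.3
  endloop
 endfacet
 facet normal -0.972 -0.154 -0.180
  outer loop
   vertex 1.9 3.5 1.9
   vertex 1.0 5.2 5.3
   vertex 1.4 4.9 3.4
  endloop
 endfacet
 facet normal -0.525 0.528 -0.668
  outer loop
   vertex 4.6 5.3 1.2
   vertex 1.9 3.5 1.9
   vertex 1.4 4.9 3.4
  endloop
 endfacet
 facet normal 0.701 0.345 0.624
  outer loop
   vertex 4.6 5.3 1.2
   vertex 1.0 5.2 5.3
   vertex 5.3 4.6 0.8
  endloop
 endfacet
 facet normal -0.258 0.945 -0.203
  outer loop
   vertex 4.6 5.3 1.2
   vertex 1.4 4.9 3.4
   vertex 1.0 5.2 5.3
  endloop
 endfacet
 facet normal -0.285 0.244 -0.927
  outer loop
   vertex 4.6 5.3 1.2
   vertex 5.3 4.6 0.8
   vertex 2.9 1.8 0.8
  endloop
 endfacet
 facet normal -0.423 0.303 -0.854
  outer loop
   vertex 4.6 5.3 1.2
   vertex 2.9 1.8 0.8
   vertex 1.9 3.5 1.9
  endloop
 endfacet
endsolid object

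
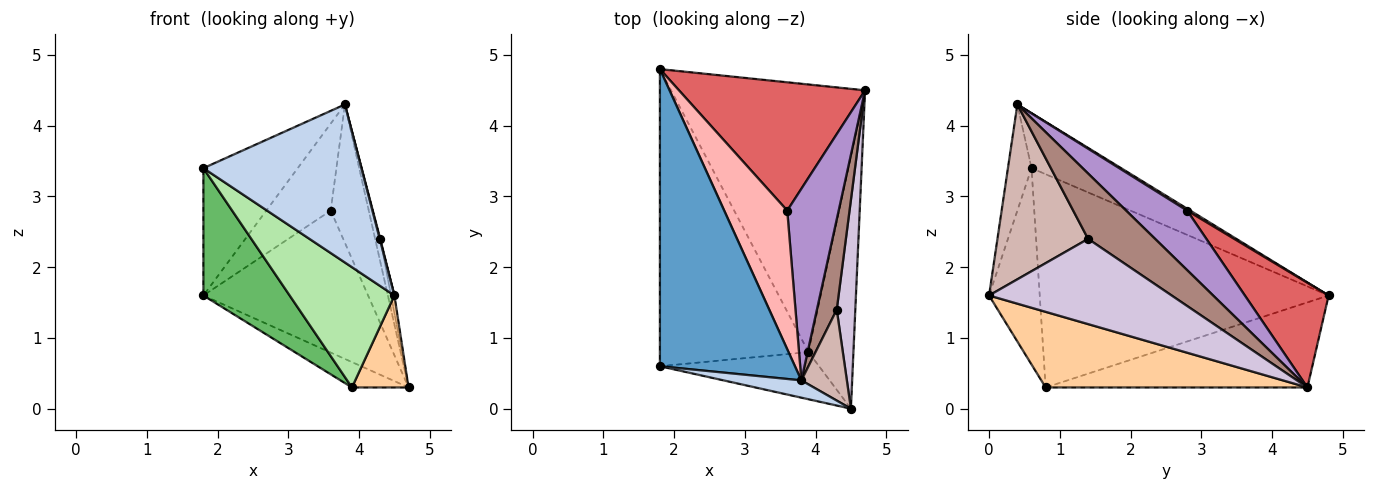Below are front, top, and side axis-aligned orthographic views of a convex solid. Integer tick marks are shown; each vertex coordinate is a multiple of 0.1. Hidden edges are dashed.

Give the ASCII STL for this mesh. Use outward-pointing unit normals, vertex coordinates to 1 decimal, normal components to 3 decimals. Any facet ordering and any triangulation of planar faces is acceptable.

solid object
 facet normal -0.350 0.369 0.861
  outer loop
   vertex 1.8 0.6 3.4
   vertex 3.8 0.4 4.3
   vertex 1.8 4.8 1.6
  endloop
 endfacet
 facet normal -0.147 -0.983 0.108
  outer loop
   vertex 1.8 0.6 3.4
   vertex 4.5 0.0 1.6
   vertex 3.8 0.4 4.3
  endloop
 endfacet
 facet normal -0.400 0.086 -0.912
  outer loop
   vertex 3.9 0.8 0.3
   vertex 1.8 4.8 1.6
   vertex 4.7 4.5 0.3
  endloop
 endfacet
 facet normal 0.845 -0.183 -0.502
  outer loop
   vertex 3.9 0.8 0.3
   vertex 4.7 4.5 0.3
   vertex 4.5 0.0 1.6
  endloop
 endfacet
 facet normal -0.797 -0.238 -0.555
  outer loop
   vertex 3.9 0.8 0.3
   vertex 1.8 0.6 3.4
   vertex 1.8 4.8 1.6
  endloop
 endfacet
 facet normal -0.411 -0.849 -0.333
  outer loop
   vertex 3.9 0.8 0.3
   vertex 4.5 0.0 1.6
   vertex 1.8 0.6 3.4
  endloop
 endfacet
 facet normal 0.353 0.694 0.627
  outer loop
   vertex 3.6 2.8 2.8
   vertex 4.7 4.5 0.3
   vertex 1.8 4.8 1.6
  endloop
 endfacet
 facet normal 0.026 0.531 0.847
  outer loop
   vertex 3.6 2.8 2.8
   vertex 1.8 4.8 1.6
   vertex 3.8 0.4 4.3
  endloop
 endfacet
 facet normal 0.684 0.427 0.591
  outer loop
   vertex 3.6 2.8 2.8
   vertex 3.8 0.4 4.3
   vertex 4.7 4.5 0.3
  endloop
 endfacet
 facet normal 0.977 0.018 0.213
  outer loop
   vertex 4.3 1.4 2.4
   vertex 4.5 0.0 1.6
   vertex 4.7 4.5 0.3
  endloop
 endfacet
 facet normal 0.954 0.073 0.290
  outer loop
   vertex 4.3 1.4 2.4
   vertex 4.7 4.5 0.3
   vertex 3.8 0.4 4.3
  endloop
 endfacet
 facet normal 0.968 -0.006 0.252
  outer loop
   vertex 4.3 1.4 2.4
   vertex 3.8 0.4 4.3
   vertex 4.5 0.0 1.6
  endloop
 endfacet
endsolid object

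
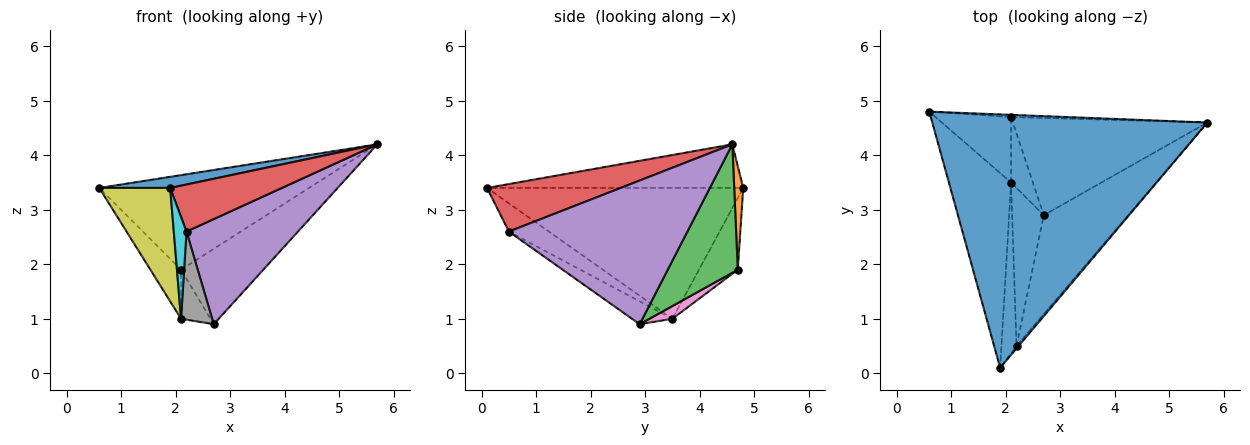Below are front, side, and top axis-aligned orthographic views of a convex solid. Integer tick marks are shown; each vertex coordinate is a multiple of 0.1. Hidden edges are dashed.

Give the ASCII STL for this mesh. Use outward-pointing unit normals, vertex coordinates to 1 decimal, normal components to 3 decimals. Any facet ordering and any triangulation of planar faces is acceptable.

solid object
 facet normal -0.156 -0.043 0.987
  outer loop
   vertex 1.9 0.1 3.4
   vertex 5.7 4.6 4.2
   vertex 0.6 4.8 3.4
  endloop
 endfacet
 facet normal 0.043 0.999 -0.024
  outer loop
   vertex 2.1 4.7 1.9
   vertex 0.6 4.8 3.4
   vertex 5.7 4.6 4.2
  endloop
 endfacet
 facet normal 0.463 0.543 -0.701
  outer loop
   vertex 2.1 4.7 1.9
   vertex 5.7 4.6 4.2
   vertex 2.7 2.9 0.9
  endloop
 endfacet
 facet normal 0.767 -0.641 -0.033
  outer loop
   vertex 2.2 0.5 2.6
   vertex 5.7 4.6 4.2
   vertex 1.9 0.1 3.4
  endloop
 endfacet
 facet normal 0.759 -0.474 -0.446
  outer loop
   vertex 2.2 0.5 2.6
   vertex 2.7 2.9 0.9
   vertex 5.7 4.6 4.2
  endloop
 endfacet
 facet normal -0.605 0.478 -0.637
  outer loop
   vertex 2.1 3.5 1.0
   vertex 0.6 4.8 3.4
   vertex 2.1 4.7 1.9
  endloop
 endfacet
 facet normal 0.423 0.544 -0.725
  outer loop
   vertex 2.1 3.5 1.0
   vertex 2.1 4.7 1.9
   vertex 2.7 2.9 0.9
  endloop
 endfacet
 facet normal -0.535 -0.412 -0.738
  outer loop
   vertex 2.1 3.5 1.0
   vertex 2.7 2.9 0.9
   vertex 2.2 0.5 2.6
  endloop
 endfacet
 facet normal -0.876 -0.242 -0.416
  outer loop
   vertex 2.1 3.5 1.0
   vertex 1.9 0.1 3.4
   vertex 0.6 4.8 3.4
  endloop
 endfacet
 facet normal -0.849 -0.270 -0.454
  outer loop
   vertex 2.1 3.5 1.0
   vertex 2.2 0.5 2.6
   vertex 1.9 0.1 3.4
  endloop
 endfacet
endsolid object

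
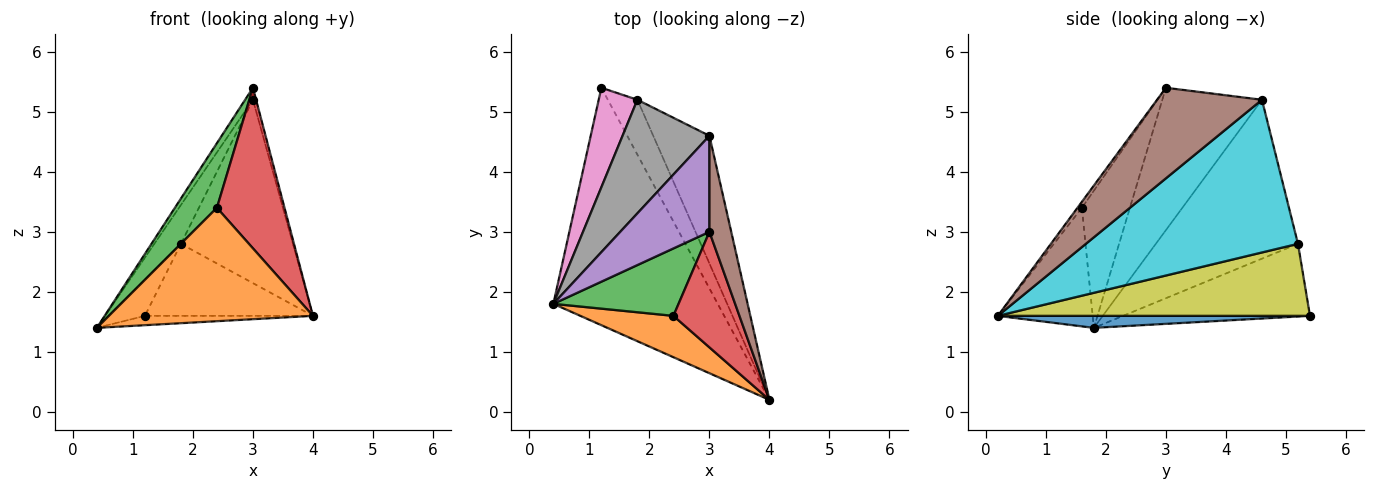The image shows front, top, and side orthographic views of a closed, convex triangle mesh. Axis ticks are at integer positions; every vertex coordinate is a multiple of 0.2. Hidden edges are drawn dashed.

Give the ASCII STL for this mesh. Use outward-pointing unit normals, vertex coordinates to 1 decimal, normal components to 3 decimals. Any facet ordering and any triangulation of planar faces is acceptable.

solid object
 facet normal 0.073 0.039 -0.997
  outer loop
   vertex 1.2 5.4 1.6
   vertex 4.0 0.2 1.6
   vertex 0.4 1.8 1.4
  endloop
 endfacet
 facet normal -0.400 -0.861 0.314
  outer loop
   vertex 2.4 1.6 3.4
   vertex 0.4 1.8 1.4
   vertex 4.0 0.2 1.6
  endloop
 endfacet
 facet normal -0.620 -0.543 0.566
  outer loop
   vertex 2.4 1.6 3.4
   vertex 3.0 3.0 5.4
   vertex 0.4 1.8 1.4
  endloop
 endfacet
 facet normal -0.053 -0.811 0.583
  outer loop
   vertex 2.4 1.6 3.4
   vertex 4.0 0.2 1.6
   vertex 3.0 3.0 5.4
  endloop
 endfacet
 facet normal -0.846 0.066 0.530
  outer loop
   vertex 3.0 4.6 5.2
   vertex 0.4 1.8 1.4
   vertex 3.0 3.0 5.4
  endloop
 endfacet
 facet normal 0.972 0.029 0.234
  outer loop
   vertex 3.0 4.6 5.2
   vertex 3.0 3.0 5.4
   vertex 4.0 0.2 1.6
  endloop
 endfacet
 facet normal -0.870 0.168 0.463
  outer loop
   vertex 1.8 5.2 2.8
   vertex 1.2 5.4 1.6
   vertex 0.4 1.8 1.4
  endloop
 endfacet
 facet normal -0.866 0.162 0.473
  outer loop
   vertex 1.8 5.2 2.8
   vertex 0.4 1.8 1.4
   vertex 3.0 4.6 5.2
  endloop
 endfacet
 facet normal 0.828 0.446 -0.340
  outer loop
   vertex 1.8 5.2 2.8
   vertex 4.0 0.2 1.6
   vertex 1.2 5.4 1.6
  endloop
 endfacet
 facet normal 0.841 0.444 -0.309
  outer loop
   vertex 1.8 5.2 2.8
   vertex 3.0 4.6 5.2
   vertex 4.0 0.2 1.6
  endloop
 endfacet
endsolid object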